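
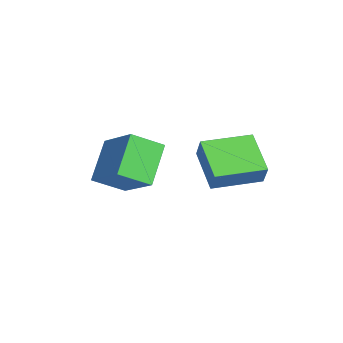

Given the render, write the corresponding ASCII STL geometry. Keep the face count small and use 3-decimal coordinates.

solid 
facet normal -0.733 -0.410 -0.543
outer loop
vertex -1.867 -4.781 -1.761
vertex -2.035 -3.467 -2.526
vertex -0.49 -5.411 -3.143
endloop
endfacet
facet normal 0.110 -0.859 0.501
outer loop
vertex 1.115 -4.513 -1.954
vertex -1.867 -4.781 -1.761
vertex -0.49 -5.411 -3.143
endloop
endfacet
facet normal -0.733 -0.410 -0.543
outer loop
vertex -0.49 -5.411 -3.143
vertex -2.035 -3.467 -2.526
vertex -0.658 -4.096 -3.909
endloop
endfacet
facet normal 0.671 -0.307 -0.674
outer loop
vertex -0.658 -4.096 -3.909
vertex 1.115 -4.513 -1.954
vertex -0.49 -5.411 -3.143
endloop
endfacet
facet normal -0.671 0.307 0.675
outer loop
vertex -1.867 -4.781 -1.761
vertex -0.43 -2.569 -1.337
vertex -2.035 -3.467 -2.526
endloop
endfacet
facet normal 0.110 -0.859 0.500
outer loop
vertex -0.262 -3.884 -0.571
vertex -1.867 -4.781 -1.761
vertex 1.115 -4.513 -1.954
endloop
endfacet
facet normal -0.672 0.307 0.674
outer loop
vertex -0.262 -3.884 -0.571
vertex -0.43 -2.569 -1.337
vertex -1.867 -4.781 -1.761
endloop
endfacet
facet normal -0.110 0.859 -0.500
outer loop
vertex -2.035 -3.467 -2.526
vertex -0.43 -2.569 -1.337
vertex -0.658 -4.096 -3.909
endloop
endfacet
facet normal 0.672 -0.307 -0.674
outer loop
vertex 0.947 -3.199 -2.719
vertex 1.115 -4.513 -1.954
vertex -0.658 -4.096 -3.909
endloop
endfacet
facet normal -0.109 0.859 -0.500
outer loop
vertex -0.658 -4.096 -3.909
vertex -0.43 -2.569 -1.337
vertex 0.947 -3.199 -2.719
endloop
endfacet
facet normal 0.733 0.410 0.543
outer loop
vertex 0.947 -3.199 -2.719
vertex -0.262 -3.884 -0.571
vertex 1.115 -4.513 -1.954
endloop
endfacet
facet normal 0.733 0.410 0.543
outer loop
vertex -0.43 -2.569 -1.337
vertex -0.262 -3.884 -0.571
vertex 0.947 -3.199 -2.719
endloop
endfacet
facet normal -0.844 -0.175 0.507
outer loop
vertex 1.37 -1.43 -0.234
vertex 0.981 0.592 -0.183
vertex 0.823 -1.512 -1.173
endloop
endfacet
facet normal 0.189 -0.982 -0.025
outer loop
vertex 2.459 -1.172 -2.157
vertex 1.37 -1.43 -0.234
vertex 0.823 -1.512 -1.173
endloop
endfacet
facet normal -0.844 -0.176 0.508
outer loop
vertex 0.823 -1.512 -1.173
vertex 0.981 0.592 -0.183
vertex 0.433 0.51 -1.122
endloop
endfacet
facet normal -0.502 -0.075 -0.861
outer loop
vertex 0.433 0.51 -1.122
vertex 2.459 -1.172 -2.157
vertex 0.823 -1.512 -1.173
endloop
endfacet
facet normal 0.502 0.075 0.861
outer loop
vertex 1.37 -1.43 -0.234
vertex 2.617 0.932 -1.167
vertex 0.981 0.592 -0.183
endloop
endfacet
facet normal 0.189 -0.982 -0.025
outer loop
vertex 3.007 -1.09 -1.218
vertex 1.37 -1.43 -0.234
vertex 2.459 -1.172 -2.157
endloop
endfacet
facet normal 0.502 0.075 0.861
outer loop
vertex 3.007 -1.09 -1.218
vertex 2.617 0.932 -1.167
vertex 1.37 -1.43 -0.234
endloop
endfacet
facet normal -0.189 0.982 0.025
outer loop
vertex 0.981 0.592 -0.183
vertex 2.617 0.932 -1.167
vertex 0.433 0.51 -1.122
endloop
endfacet
facet normal -0.502 -0.075 -0.861
outer loop
vertex 2.07 0.85 -2.106
vertex 2.459 -1.172 -2.157
vertex 0.433 0.51 -1.122
endloop
endfacet
facet normal -0.189 0.982 0.024
outer loop
vertex 0.433 0.51 -1.122
vertex 2.617 0.932 -1.167
vertex 2.07 0.85 -2.106
endloop
endfacet
facet normal 0.844 0.175 -0.508
outer loop
vertex 2.07 0.85 -2.106
vertex 3.007 -1.09 -1.218
vertex 2.459 -1.172 -2.157
endloop
endfacet
facet normal 0.844 0.176 -0.507
outer loop
vertex 2.617 0.932 -1.167
vertex 3.007 -1.09 -1.218
vertex 2.07 0.85 -2.106
endloop
endfacet

endsolid


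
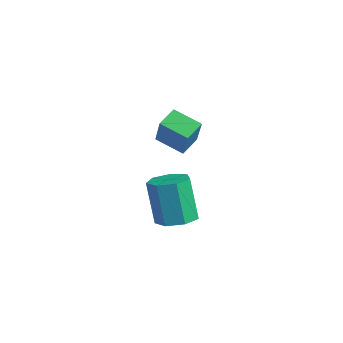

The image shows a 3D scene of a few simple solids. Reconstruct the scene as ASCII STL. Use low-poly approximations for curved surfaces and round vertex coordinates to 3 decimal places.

solid 
facet normal 0.283 0.030 -0.959
outer loop
vertex 1.205 -2.331 -1.025
vertex 0.473 -2.223 -1.238
vertex 1.005 -1.694 -1.064
endloop
endfacet
facet normal 0.911 0.303 0.278
outer loop
vertex 1.205 -2.331 -1.025
vertex 1.005 -1.694 -1.064
vertex 0.699 -2.385 0.691
endloop
endfacet
facet normal 0.911 0.303 0.278
outer loop
vertex 0.699 -2.385 0.691
vertex 1.005 -1.694 -1.064
vertex 0.499 -1.748 0.652
endloop
endfacet
facet normal -0.283 -0.030 0.959
outer loop
vertex 0.699 -2.385 0.691
vertex 0.499 -1.748 0.652
vertex -0.033 -2.277 0.478
endloop
endfacet
facet normal 0.284 0.030 -0.958
outer loop
vertex 1.005 -1.694 -1.064
vertex 0.473 -2.223 -1.238
vertex 0.405 -1.456 -1.234
endloop
endfacet
facet normal 0.334 0.934 0.128
outer loop
vertex 1.005 -1.694 -1.064
vertex 0.405 -1.456 -1.234
vertex 0.499 -1.748 0.652
endloop
endfacet
facet normal 0.334 0.934 0.128
outer loop
vertex 0.499 -1.748 0.652
vertex 0.405 -1.456 -1.234
vertex -0.102 -1.51 0.482
endloop
endfacet
facet normal -0.283 -0.030 0.959
outer loop
vertex 0.499 -1.748 0.652
vertex -0.102 -1.51 0.482
vertex -0.033 -2.277 0.478
endloop
endfacet
facet normal 0.283 0.030 -0.959
outer loop
vertex 0.405 -1.456 -1.234
vertex 0.473 -2.223 -1.238
vertex -0.144 -1.795 -1.407
endloop
endfacet
facet normal -0.494 0.861 -0.119
outer loop
vertex 0.405 -1.456 -1.234
vertex -0.144 -1.795 -1.407
vertex -0.102 -1.51 0.482
endloop
endfacet
facet normal -0.494 0.861 -0.119
outer loop
vertex -0.102 -1.51 0.482
vertex -0.144 -1.795 -1.407
vertex -0.651 -1.849 0.309
endloop
endfacet
facet normal -0.283 -0.030 0.959
outer loop
vertex -0.102 -1.51 0.482
vertex -0.651 -1.849 0.309
vertex -0.033 -2.277 0.478
endloop
endfacet
facet normal 0.283 0.029 -0.959
outer loop
vertex -0.144 -1.795 -1.407
vertex 0.473 -2.223 -1.238
vertex -0.228 -2.457 -1.452
endloop
endfacet
facet normal -0.951 0.139 -0.277
outer loop
vertex -0.144 -1.795 -1.407
vertex -0.228 -2.457 -1.452
vertex -0.651 -1.849 0.309
endloop
endfacet
facet normal -0.951 0.140 -0.277
outer loop
vertex -0.651 -1.849 0.309
vertex -0.228 -2.457 -1.452
vertex -0.735 -2.511 0.263
endloop
endfacet
facet normal -0.283 -0.031 0.959
outer loop
vertex -0.651 -1.849 0.309
vertex -0.735 -2.511 0.263
vertex -0.033 -2.277 0.478
endloop
endfacet
facet normal 0.282 0.031 -0.959
outer loop
vertex -0.228 -2.457 -1.452
vertex 0.473 -2.223 -1.238
vertex 0.216 -2.942 -1.337
endloop
endfacet
facet normal -0.691 -0.686 -0.226
outer loop
vertex -0.228 -2.457 -1.452
vertex 0.216 -2.942 -1.337
vertex -0.735 -2.511 0.263
endloop
endfacet
facet normal -0.691 -0.687 -0.226
outer loop
vertex -0.735 -2.511 0.263
vertex 0.216 -2.942 -1.337
vertex -0.291 -2.996 0.379
endloop
endfacet
facet normal -0.283 -0.030 0.959
outer loop
vertex -0.735 -2.511 0.263
vertex -0.291 -2.996 0.379
vertex -0.033 -2.277 0.478
endloop
endfacet
facet normal 0.284 0.030 -0.958
outer loop
vertex 0.216 -2.942 -1.337
vertex 0.473 -2.223 -1.238
vertex 0.854 -2.886 -1.146
endloop
endfacet
facet normal 0.089 -0.996 -0.005
outer loop
vertex 0.216 -2.942 -1.337
vertex 0.854 -2.886 -1.146
vertex -0.291 -2.996 0.379
endloop
endfacet
facet normal 0.089 -0.996 -0.005
outer loop
vertex -0.291 -2.996 0.379
vertex 0.854 -2.886 -1.146
vertex 0.347 -2.94 0.57
endloop
endfacet
facet normal -0.284 -0.030 0.958
outer loop
vertex -0.291 -2.996 0.379
vertex 0.347 -2.94 0.57
vertex -0.033 -2.277 0.478
endloop
endfacet
facet normal 0.283 0.030 -0.959
outer loop
vertex 0.854 -2.886 -1.146
vertex 0.473 -2.223 -1.238
vertex 1.205 -2.331 -1.025
endloop
endfacet
facet normal 0.802 -0.555 0.220
outer loop
vertex 0.854 -2.886 -1.146
vertex 1.205 -2.331 -1.025
vertex 0.347 -2.94 0.57
endloop
endfacet
facet normal 0.802 -0.556 0.219
outer loop
vertex 0.347 -2.94 0.57
vertex 1.205 -2.331 -1.025
vertex 0.699 -2.385 0.691
endloop
endfacet
facet normal -0.283 -0.029 0.959
outer loop
vertex 0.347 -2.94 0.57
vertex 0.699 -2.385 0.691
vertex -0.033 -2.277 0.478
endloop
endfacet
facet normal -0.764 -0.518 0.385
outer loop
vertex 0.769 -3.039 3.798
vertex 0.475 -2.353 4.137
vertex -0.003 -2.782 2.61
endloop
endfacet
facet normal 0.359 -0.837 -0.414
outer loop
vertex 0.845 -2.207 2.183
vertex 0.769 -3.039 3.798
vertex -0.003 -2.782 2.61
endloop
endfacet
facet normal -0.765 -0.517 0.385
outer loop
vertex -0.003 -2.782 2.61
vertex 0.475 -2.353 4.137
vertex -0.297 -2.095 2.949
endloop
endfacet
facet normal -0.536 0.178 -0.825
outer loop
vertex -0.297 -2.095 2.949
vertex 0.845 -2.207 2.183
vertex -0.003 -2.782 2.61
endloop
endfacet
facet normal 0.536 -0.178 0.825
outer loop
vertex 0.769 -3.039 3.798
vertex 1.323 -1.778 3.71
vertex 0.475 -2.353 4.137
endloop
endfacet
facet normal 0.358 -0.837 -0.414
outer loop
vertex 1.617 -2.465 3.371
vertex 0.769 -3.039 3.798
vertex 0.845 -2.207 2.183
endloop
endfacet
facet normal 0.536 -0.178 0.825
outer loop
vertex 1.617 -2.465 3.371
vertex 1.323 -1.778 3.71
vertex 0.769 -3.039 3.798
endloop
endfacet
facet normal -0.358 0.836 0.415
outer loop
vertex 0.475 -2.353 4.137
vertex 1.323 -1.778 3.71
vertex -0.297 -2.095 2.949
endloop
endfacet
facet normal -0.536 0.178 -0.825
outer loop
vertex 0.551 -1.521 2.522
vertex 0.845 -2.207 2.183
vertex -0.297 -2.095 2.949
endloop
endfacet
facet normal -0.358 0.837 0.414
outer loop
vertex -0.297 -2.095 2.949
vertex 1.323 -1.778 3.71
vertex 0.551 -1.521 2.522
endloop
endfacet
facet normal 0.764 0.518 -0.384
outer loop
vertex 0.551 -1.521 2.522
vertex 1.617 -2.465 3.371
vertex 0.845 -2.207 2.183
endloop
endfacet
facet normal 0.764 0.517 -0.385
outer loop
vertex 1.323 -1.778 3.71
vertex 1.617 -2.465 3.371
vertex 0.551 -1.521 2.522
endloop
endfacet

endsolid


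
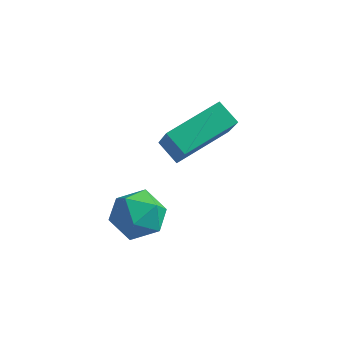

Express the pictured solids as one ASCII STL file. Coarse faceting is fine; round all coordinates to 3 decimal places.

solid 
facet normal -0.482 -0.835 -0.263
outer loop
vertex 0.276 -2.637 3.498
vertex -0.451 -2.375 3.999
vertex -0.355 -1.856 2.176
endloop
endfacet
facet normal 0.789 -0.285 -0.545
outer loop
vertex 0.611 -0.185 2.701
vertex 0.276 -2.637 3.498
vertex -0.355 -1.856 2.176
endloop
endfacet
facet normal -0.483 -0.835 -0.263
outer loop
vertex -0.355 -1.856 2.176
vertex -0.451 -2.375 3.999
vertex -1.081 -1.594 2.676
endloop
endfacet
facet normal -0.379 0.470 -0.797
outer loop
vertex -1.081 -1.594 2.676
vertex 0.611 -0.185 2.701
vertex -0.355 -1.856 2.176
endloop
endfacet
facet normal 0.380 -0.470 0.797
outer loop
vertex 0.276 -2.637 3.498
vertex 0.515 -0.704 4.524
vertex -0.451 -2.375 3.999
endloop
endfacet
facet normal 0.789 -0.285 -0.544
outer loop
vertex 1.241 -0.966 4.024
vertex 0.276 -2.637 3.498
vertex 0.611 -0.185 2.701
endloop
endfacet
facet normal 0.379 -0.470 0.797
outer loop
vertex 1.241 -0.966 4.024
vertex 0.515 -0.704 4.524
vertex 0.276 -2.637 3.498
endloop
endfacet
facet normal -0.789 0.285 0.544
outer loop
vertex -0.451 -2.375 3.999
vertex 0.515 -0.704 4.524
vertex -1.081 -1.594 2.676
endloop
endfacet
facet normal -0.380 0.470 -0.797
outer loop
vertex -0.116 0.077 3.202
vertex 0.611 -0.185 2.701
vertex -1.081 -1.594 2.676
endloop
endfacet
facet normal -0.789 0.284 0.545
outer loop
vertex -1.081 -1.594 2.676
vertex 0.515 -0.704 4.524
vertex -0.116 0.077 3.202
endloop
endfacet
facet normal 0.483 0.835 0.263
outer loop
vertex -0.116 0.077 3.202
vertex 1.241 -0.966 4.024
vertex 0.611 -0.185 2.701
endloop
endfacet
facet normal 0.483 0.835 0.263
outer loop
vertex 0.515 -0.704 4.524
vertex 1.241 -0.966 4.024
vertex -0.116 0.077 3.202
endloop
endfacet
facet normal -0.564 0.354 0.746
outer loop
vertex -1.973 -2.732 0.536
vertex -1.421 -3.214 1.183
vertex -1.188 -2.3 0.925
endloop
endfacet
facet normal -0.547 0.813 0.200
outer loop
vertex -1.973 -2.732 0.536
vertex -1.188 -2.3 0.925
vertex -1.381 -2.195 -0.028
endloop
endfacet
facet normal -0.793 0.476 -0.379
outer loop
vertex -1.973 -2.732 0.536
vertex -1.381 -2.195 -0.028
vertex -1.733 -3.045 -0.359
endloop
endfacet
facet normal -0.963 -0.190 -0.192
outer loop
vertex -1.973 -2.732 0.536
vertex -1.733 -3.045 -0.359
vertex -1.758 -3.675 0.389
endloop
endfacet
facet normal -0.822 -0.266 0.503
outer loop
vertex -1.973 -2.732 0.536
vertex -1.758 -3.675 0.389
vertex -1.421 -3.214 1.183
endloop
endfacet
facet normal 0.135 0.988 0.082
outer loop
vertex -1.381 -2.195 -0.028
vertex -1.188 -2.3 0.925
vertex -0.462 -2.345 0.271
endloop
endfacet
facet normal 0.107 0.245 0.964
outer loop
vertex -1.188 -2.3 0.925
vertex -1.421 -3.214 1.183
vertex -0.487 -2.975 1.019
endloop
endfacet
facet normal -0.310 -0.759 0.572
outer loop
vertex -1.421 -3.214 1.183
vertex -1.758 -3.675 0.389
vertex -0.839 -3.825 0.688
endloop
endfacet
facet normal -0.538 -0.636 -0.553
outer loop
vertex -1.758 -3.675 0.389
vertex -1.733 -3.045 -0.359
vertex -1.032 -3.72 -0.265
endloop
endfacet
facet normal -0.264 0.443 -0.857
outer loop
vertex -1.733 -3.045 -0.359
vertex -1.381 -2.195 -0.028
vertex -0.799 -2.806 -0.523
endloop
endfacet
facet normal 0.963 0.190 0.192
outer loop
vertex -0.247 -3.288 0.124
vertex -0.462 -2.345 0.271
vertex -0.487 -2.975 1.019
endloop
endfacet
facet normal 0.793 -0.476 0.379
outer loop
vertex -0.247 -3.288 0.124
vertex -0.487 -2.975 1.019
vertex -0.839 -3.825 0.688
endloop
endfacet
facet normal 0.547 -0.813 -0.200
outer loop
vertex -0.247 -3.288 0.124
vertex -0.839 -3.825 0.688
vertex -1.032 -3.72 -0.265
endloop
endfacet
facet normal 0.564 -0.354 -0.746
outer loop
vertex -0.247 -3.288 0.124
vertex -1.032 -3.72 -0.265
vertex -0.799 -2.806 -0.523
endloop
endfacet
facet normal 0.822 0.266 -0.503
outer loop
vertex -0.247 -3.288 0.124
vertex -0.799 -2.806 -0.523
vertex -0.462 -2.345 0.271
endloop
endfacet
facet normal 0.538 0.636 0.553
outer loop
vertex -0.487 -2.975 1.019
vertex -0.462 -2.345 0.271
vertex -1.188 -2.3 0.925
endloop
endfacet
facet normal 0.264 -0.443 0.857
outer loop
vertex -0.839 -3.825 0.688
vertex -0.487 -2.975 1.019
vertex -1.421 -3.214 1.183
endloop
endfacet
facet normal -0.135 -0.988 -0.082
outer loop
vertex -1.032 -3.72 -0.265
vertex -0.839 -3.825 0.688
vertex -1.758 -3.675 0.389
endloop
endfacet
facet normal -0.107 -0.245 -0.964
outer loop
vertex -0.799 -2.806 -0.523
vertex -1.032 -3.72 -0.265
vertex -1.733 -3.045 -0.359
endloop
endfacet
facet normal 0.310 0.759 -0.572
outer loop
vertex -0.462 -2.345 0.271
vertex -0.799 -2.806 -0.523
vertex -1.381 -2.195 -0.028
endloop
endfacet

endsolid


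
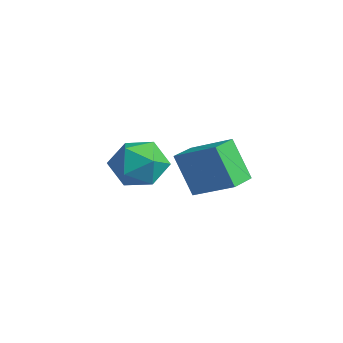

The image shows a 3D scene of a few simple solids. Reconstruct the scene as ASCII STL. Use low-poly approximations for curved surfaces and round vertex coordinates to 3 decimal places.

solid 
facet normal -0.287 -0.034 0.957
outer loop
vertex -0.981 -0.097 4.695
vertex -1.751 -0.645 4.444
vertex -0.904 -1.072 4.683
endloop
endfacet
facet normal 0.422 0.022 0.906
outer loop
vertex -0.981 -0.097 4.695
vertex -0.904 -1.072 4.683
vertex -0.178 -0.52 4.331
endloop
endfacet
facet normal 0.571 0.618 0.541
outer loop
vertex -0.981 -0.097 4.695
vertex -0.178 -0.52 4.331
vertex -0.576 0.247 3.874
endloop
endfacet
facet normal -0.047 0.929 0.366
outer loop
vertex -0.981 -0.097 4.695
vertex -0.576 0.247 3.874
vertex -1.548 0.17 3.944
endloop
endfacet
facet normal -0.578 0.526 0.624
outer loop
vertex -0.981 -0.097 4.695
vertex -1.548 0.17 3.944
vertex -1.751 -0.645 4.444
endloop
endfacet
facet normal 0.661 -0.533 0.528
outer loop
vertex -0.178 -0.52 4.331
vertex -0.904 -1.072 4.683
vertex -0.452 -1.33 3.856
endloop
endfacet
facet normal -0.487 -0.624 0.611
outer loop
vertex -0.904 -1.072 4.683
vertex -1.751 -0.645 4.444
vertex -1.424 -1.407 3.926
endloop
endfacet
facet normal -0.957 0.282 0.071
outer loop
vertex -1.751 -0.645 4.444
vertex -1.548 0.17 3.944
vertex -1.822 -0.64 3.469
endloop
endfacet
facet normal -0.099 0.933 -0.345
outer loop
vertex -1.548 0.17 3.944
vertex -0.576 0.247 3.874
vertex -1.096 -0.088 3.117
endloop
endfacet
facet normal 0.901 0.430 -0.063
outer loop
vertex -0.576 0.247 3.874
vertex -0.178 -0.52 4.331
vertex -0.249 -0.515 3.356
endloop
endfacet
facet normal 0.047 -0.929 -0.366
outer loop
vertex -1.019 -1.063 3.105
vertex -0.452 -1.33 3.856
vertex -1.424 -1.407 3.926
endloop
endfacet
facet normal -0.571 -0.618 -0.541
outer loop
vertex -1.019 -1.063 3.105
vertex -1.424 -1.407 3.926
vertex -1.822 -0.64 3.469
endloop
endfacet
facet normal -0.422 -0.022 -0.906
outer loop
vertex -1.019 -1.063 3.105
vertex -1.822 -0.64 3.469
vertex -1.096 -0.088 3.117
endloop
endfacet
facet normal 0.287 0.034 -0.957
outer loop
vertex -1.019 -1.063 3.105
vertex -1.096 -0.088 3.117
vertex -0.249 -0.515 3.356
endloop
endfacet
facet normal 0.578 -0.526 -0.624
outer loop
vertex -1.019 -1.063 3.105
vertex -0.249 -0.515 3.356
vertex -0.452 -1.33 3.856
endloop
endfacet
facet normal 0.099 -0.933 0.345
outer loop
vertex -1.424 -1.407 3.926
vertex -0.452 -1.33 3.856
vertex -0.904 -1.072 4.683
endloop
endfacet
facet normal -0.901 -0.430 0.063
outer loop
vertex -1.822 -0.64 3.469
vertex -1.424 -1.407 3.926
vertex -1.751 -0.645 4.444
endloop
endfacet
facet normal -0.661 0.533 -0.528
outer loop
vertex -1.096 -0.088 3.117
vertex -1.822 -0.64 3.469
vertex -1.548 0.17 3.944
endloop
endfacet
facet normal 0.487 0.624 -0.611
outer loop
vertex -0.249 -0.515 3.356
vertex -1.096 -0.088 3.117
vertex -0.576 0.247 3.874
endloop
endfacet
facet normal 0.957 -0.282 -0.071
outer loop
vertex -0.452 -1.33 3.856
vertex -0.249 -0.515 3.356
vertex -0.178 -0.52 4.331
endloop
endfacet
facet normal -0.514 0.856 -0.059
outer loop
vertex -3.593 2.553 2.78
vertex -2.363 3.341 3.503
vertex -2.916 2.857 1.295
endloop
endfacet
facet normal -0.755 -0.484 -0.443
outer loop
vertex -2.377 1.959 1.357
vertex -3.593 2.553 2.78
vertex -2.916 2.857 1.295
endloop
endfacet
facet normal -0.514 0.856 -0.059
outer loop
vertex -2.916 2.857 1.295
vertex -2.363 3.341 3.503
vertex -1.686 3.646 2.018
endloop
endfacet
facet normal 0.408 0.183 -0.894
outer loop
vertex -1.686 3.646 2.018
vertex -2.377 1.959 1.357
vertex -2.916 2.857 1.295
endloop
endfacet
facet normal -0.408 -0.183 0.894
outer loop
vertex -3.593 2.553 2.78
vertex -1.824 2.443 3.565
vertex -2.363 3.341 3.503
endloop
endfacet
facet normal -0.755 -0.483 -0.443
outer loop
vertex -3.054 1.654 2.842
vertex -3.593 2.553 2.78
vertex -2.377 1.959 1.357
endloop
endfacet
facet normal -0.408 -0.183 0.894
outer loop
vertex -3.054 1.654 2.842
vertex -1.824 2.443 3.565
vertex -3.593 2.553 2.78
endloop
endfacet
facet normal 0.755 0.484 0.443
outer loop
vertex -2.363 3.341 3.503
vertex -1.824 2.443 3.565
vertex -1.686 3.646 2.018
endloop
endfacet
facet normal 0.408 0.183 -0.894
outer loop
vertex -1.147 2.747 2.08
vertex -2.377 1.959 1.357
vertex -1.686 3.646 2.018
endloop
endfacet
facet normal 0.755 0.483 0.443
outer loop
vertex -1.686 3.646 2.018
vertex -1.824 2.443 3.565
vertex -1.147 2.747 2.08
endloop
endfacet
facet normal 0.514 -0.856 0.059
outer loop
vertex -1.147 2.747 2.08
vertex -3.054 1.654 2.842
vertex -2.377 1.959 1.357
endloop
endfacet
facet normal 0.514 -0.856 0.059
outer loop
vertex -1.824 2.443 3.565
vertex -3.054 1.654 2.842
vertex -1.147 2.747 2.08
endloop
endfacet

endsolid


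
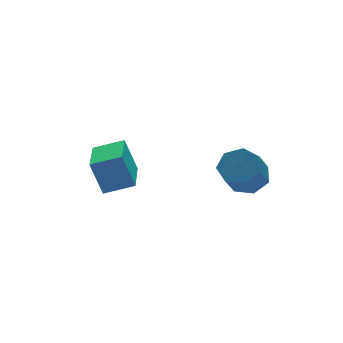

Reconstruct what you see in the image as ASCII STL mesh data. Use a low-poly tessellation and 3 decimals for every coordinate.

solid 
facet normal 0.512 0.395 -0.763
outer loop
vertex 2.563 -2.989 1.449
vertex 2.051 -2.168 1.53
vertex 2.884 -2.407 1.966
endloop
endfacet
facet normal 0.769 -0.606 0.204
outer loop
vertex 2.563 -2.989 1.449
vertex 2.884 -2.407 1.966
vertex 1.701 -3.652 2.73
endloop
endfacet
facet normal 0.769 -0.606 0.204
outer loop
vertex 1.701 -3.652 2.73
vertex 2.884 -2.407 1.966
vertex 2.022 -3.07 3.247
endloop
endfacet
facet normal -0.513 -0.395 0.763
outer loop
vertex 1.701 -3.652 2.73
vertex 2.022 -3.07 3.247
vertex 1.189 -2.832 2.81
endloop
endfacet
facet normal 0.512 0.396 -0.762
outer loop
vertex 2.884 -2.407 1.966
vertex 2.051 -2.168 1.53
vertex 2.577 -1.646 2.155
endloop
endfacet
facet normal 0.778 0.163 0.607
outer loop
vertex 2.884 -2.407 1.966
vertex 2.577 -1.646 2.155
vertex 2.022 -3.07 3.247
endloop
endfacet
facet normal 0.778 0.163 0.607
outer loop
vertex 2.022 -3.07 3.247
vertex 2.577 -1.646 2.155
vertex 1.716 -2.309 3.435
endloop
endfacet
facet normal -0.513 -0.395 0.763
outer loop
vertex 2.022 -3.07 3.247
vertex 1.716 -2.309 3.435
vertex 1.189 -2.832 2.81
endloop
endfacet
facet normal 0.514 0.394 -0.762
outer loop
vertex 2.577 -1.646 2.155
vertex 2.051 -2.168 1.53
vertex 1.875 -1.278 1.872
endloop
endfacet
facet normal 0.201 0.808 0.554
outer loop
vertex 2.577 -1.646 2.155
vertex 1.875 -1.278 1.872
vertex 1.716 -2.309 3.435
endloop
endfacet
facet normal 0.201 0.808 0.554
outer loop
vertex 1.716 -2.309 3.435
vertex 1.875 -1.278 1.872
vertex 1.013 -1.941 3.153
endloop
endfacet
facet normal -0.513 -0.395 0.763
outer loop
vertex 1.716 -2.309 3.435
vertex 1.013 -1.941 3.153
vertex 1.189 -2.832 2.81
endloop
endfacet
facet normal 0.513 0.394 -0.763
outer loop
vertex 1.875 -1.278 1.872
vertex 2.051 -2.168 1.53
vertex 1.305 -1.581 1.332
endloop
endfacet
facet normal -0.528 0.845 0.083
outer loop
vertex 1.875 -1.278 1.872
vertex 1.305 -1.581 1.332
vertex 1.013 -1.941 3.153
endloop
endfacet
facet normal -0.528 0.845 0.083
outer loop
vertex 1.013 -1.941 3.153
vertex 1.305 -1.581 1.332
vertex 0.443 -2.244 2.613
endloop
endfacet
facet normal -0.513 -0.395 0.763
outer loop
vertex 1.013 -1.941 3.153
vertex 0.443 -2.244 2.613
vertex 1.189 -2.832 2.81
endloop
endfacet
facet normal 0.513 0.395 -0.762
outer loop
vertex 1.305 -1.581 1.332
vertex 2.051 -2.168 1.53
vertex 1.297 -2.326 0.941
endloop
endfacet
facet normal -0.858 0.246 -0.450
outer loop
vertex 1.305 -1.581 1.332
vertex 1.297 -2.326 0.941
vertex 0.443 -2.244 2.613
endloop
endfacet
facet normal -0.858 0.246 -0.450
outer loop
vertex 0.443 -2.244 2.613
vertex 1.297 -2.326 0.941
vertex 0.435 -2.989 2.221
endloop
endfacet
facet normal -0.513 -0.395 0.762
outer loop
vertex 0.443 -2.244 2.613
vertex 0.435 -2.989 2.221
vertex 1.189 -2.832 2.81
endloop
endfacet
facet normal 0.513 0.395 -0.762
outer loop
vertex 1.297 -2.326 0.941
vertex 2.051 -2.168 1.53
vertex 1.856 -2.952 0.993
endloop
endfacet
facet normal -0.543 -0.538 -0.644
outer loop
vertex 1.297 -2.326 0.941
vertex 1.856 -2.952 0.993
vertex 0.435 -2.989 2.221
endloop
endfacet
facet normal -0.543 -0.538 -0.644
outer loop
vertex 0.435 -2.989 2.221
vertex 1.856 -2.952 0.993
vertex 0.995 -3.616 2.273
endloop
endfacet
facet normal -0.513 -0.395 0.762
outer loop
vertex 0.435 -2.989 2.221
vertex 0.995 -3.616 2.273
vertex 1.189 -2.832 2.81
endloop
endfacet
facet normal 0.512 0.395 -0.763
outer loop
vertex 1.856 -2.952 0.993
vertex 2.051 -2.168 1.53
vertex 2.563 -2.989 1.449
endloop
endfacet
facet normal 0.181 -0.917 -0.354
outer loop
vertex 1.856 -2.952 0.993
vertex 2.563 -2.989 1.449
vertex 0.995 -3.616 2.273
endloop
endfacet
facet normal 0.182 -0.918 -0.353
outer loop
vertex 0.995 -3.616 2.273
vertex 2.563 -2.989 1.449
vertex 1.701 -3.652 2.73
endloop
endfacet
facet normal -0.513 -0.395 0.762
outer loop
vertex 0.995 -3.616 2.273
vertex 1.701 -3.652 2.73
vertex 1.189 -2.832 2.81
endloop
endfacet
facet normal -0.510 -0.846 0.156
outer loop
vertex -2.91 -0.339 3.308
vertex -4.09 0.29 2.86
vertex -2.572 -0.837 1.717
endloop
endfacet
facet normal 0.837 -0.446 0.317
outer loop
vertex -1.47 0.99 1.38
vertex -2.91 -0.339 3.308
vertex -2.572 -0.837 1.717
endloop
endfacet
facet normal -0.510 -0.846 0.156
outer loop
vertex -2.572 -0.837 1.717
vertex -4.09 0.29 2.86
vertex -3.752 -0.208 1.27
endloop
endfacet
facet normal 0.199 -0.292 -0.935
outer loop
vertex -3.752 -0.208 1.27
vertex -1.47 0.99 1.38
vertex -2.572 -0.837 1.717
endloop
endfacet
facet normal -0.199 0.293 0.935
outer loop
vertex -2.91 -0.339 3.308
vertex -2.988 2.117 2.523
vertex -4.09 0.29 2.86
endloop
endfacet
facet normal 0.837 -0.446 0.318
outer loop
vertex -1.808 1.488 2.97
vertex -2.91 -0.339 3.308
vertex -1.47 0.99 1.38
endloop
endfacet
facet normal -0.198 0.293 0.935
outer loop
vertex -1.808 1.488 2.97
vertex -2.988 2.117 2.523
vertex -2.91 -0.339 3.308
endloop
endfacet
facet normal -0.837 0.446 -0.318
outer loop
vertex -4.09 0.29 2.86
vertex -2.988 2.117 2.523
vertex -3.752 -0.208 1.27
endloop
endfacet
facet normal 0.199 -0.293 -0.935
outer loop
vertex -2.65 1.619 0.932
vertex -1.47 0.99 1.38
vertex -3.752 -0.208 1.27
endloop
endfacet
facet normal -0.837 0.446 -0.317
outer loop
vertex -3.752 -0.208 1.27
vertex -2.988 2.117 2.523
vertex -2.65 1.619 0.932
endloop
endfacet
facet normal 0.510 0.846 -0.156
outer loop
vertex -2.65 1.619 0.932
vertex -1.808 1.488 2.97
vertex -1.47 0.99 1.38
endloop
endfacet
facet normal 0.510 0.846 -0.156
outer loop
vertex -2.988 2.117 2.523
vertex -1.808 1.488 2.97
vertex -2.65 1.619 0.932
endloop
endfacet

endsolid


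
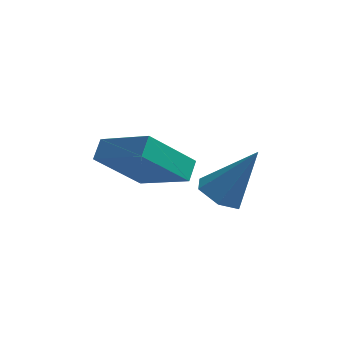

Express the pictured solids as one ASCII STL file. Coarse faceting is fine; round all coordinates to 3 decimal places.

solid 
facet normal -0.516 -0.190 -0.835
outer loop
vertex -0.277 -0.493 -2.807
vertex -0.814 -0.937 -2.374
vertex -0.937 -0.133 -2.481
endloop
endfacet
facet normal 0.443 0.892 -0.088
outer loop
vertex -0.277 -0.493 -2.807
vertex -0.937 -0.133 -2.481
vertex 0.254 -0.543 -0.646
endloop
endfacet
facet normal -0.516 -0.190 -0.835
outer loop
vertex -0.937 -0.133 -2.481
vertex -0.814 -0.937 -2.374
vertex -1.475 -0.576 -2.048
endloop
endfacet
facet normal -0.354 0.837 0.417
outer loop
vertex -0.937 -0.133 -2.481
vertex -1.475 -0.576 -2.048
vertex 0.254 -0.543 -0.646
endloop
endfacet
facet normal -0.516 -0.190 -0.836
outer loop
vertex -1.475 -0.576 -2.048
vertex -0.814 -0.937 -2.374
vertex -1.351 -1.38 -1.942
endloop
endfacet
facet normal -0.630 0.005 0.777
outer loop
vertex -1.475 -0.576 -2.048
vertex -1.351 -1.38 -1.942
vertex 0.254 -0.543 -0.646
endloop
endfacet
facet normal -0.516 -0.189 -0.835
outer loop
vertex -1.351 -1.38 -1.942
vertex -0.814 -0.937 -2.374
vertex -0.691 -1.74 -2.268
endloop
endfacet
facet normal -0.108 -0.769 0.630
outer loop
vertex -1.351 -1.38 -1.942
vertex -0.691 -1.74 -2.268
vertex 0.254 -0.543 -0.646
endloop
endfacet
facet normal -0.517 -0.189 -0.835
outer loop
vertex -0.691 -1.74 -2.268
vertex -0.814 -0.937 -2.374
vertex -0.154 -1.297 -2.701
endloop
endfacet
facet normal 0.689 -0.714 0.125
outer loop
vertex -0.691 -1.74 -2.268
vertex -0.154 -1.297 -2.701
vertex 0.254 -0.543 -0.646
endloop
endfacet
facet normal -0.517 -0.189 -0.835
outer loop
vertex -0.154 -1.297 -2.701
vertex -0.814 -0.937 -2.374
vertex -0.277 -0.493 -2.807
endloop
endfacet
facet normal 0.965 0.117 -0.234
outer loop
vertex -0.154 -1.297 -2.701
vertex -0.277 -0.493 -2.807
vertex 0.254 -0.543 -0.646
endloop
endfacet
facet normal -0.825 0.374 -0.423
outer loop
vertex -4.675 0.185 -1.232
vertex -3.452 1.127 -2.785
vertex -4.743 -0.489 -1.694
endloop
endfacet
facet normal -0.558 -0.430 0.709
outer loop
vertex -3.068 -1.247 -0.835
vertex -4.675 0.185 -1.232
vertex -4.743 -0.489 -1.694
endloop
endfacet
facet normal -0.825 0.374 -0.423
outer loop
vertex -4.743 -0.489 -1.694
vertex -3.452 1.127 -2.785
vertex -3.52 0.454 -3.247
endloop
endfacet
facet normal -0.083 -0.822 -0.564
outer loop
vertex -3.52 0.454 -3.247
vertex -3.068 -1.247 -0.835
vertex -4.743 -0.489 -1.694
endloop
endfacet
facet normal 0.083 0.822 0.564
outer loop
vertex -4.675 0.185 -1.232
vertex -1.777 0.369 -1.926
vertex -3.452 1.127 -2.785
endloop
endfacet
facet normal -0.559 -0.430 0.709
outer loop
vertex -3.0 -0.574 -0.373
vertex -4.675 0.185 -1.232
vertex -3.068 -1.247 -0.835
endloop
endfacet
facet normal 0.083 0.822 0.564
outer loop
vertex -3.0 -0.574 -0.373
vertex -1.777 0.369 -1.926
vertex -4.675 0.185 -1.232
endloop
endfacet
facet normal 0.558 0.430 -0.709
outer loop
vertex -3.452 1.127 -2.785
vertex -1.777 0.369 -1.926
vertex -3.52 0.454 -3.247
endloop
endfacet
facet normal -0.083 -0.822 -0.564
outer loop
vertex -1.845 -0.305 -2.388
vertex -3.068 -1.247 -0.835
vertex -3.52 0.454 -3.247
endloop
endfacet
facet normal 0.559 0.430 -0.709
outer loop
vertex -3.52 0.454 -3.247
vertex -1.777 0.369 -1.926
vertex -1.845 -0.305 -2.388
endloop
endfacet
facet normal 0.825 -0.374 0.423
outer loop
vertex -1.845 -0.305 -2.388
vertex -3.0 -0.574 -0.373
vertex -3.068 -1.247 -0.835
endloop
endfacet
facet normal 0.825 -0.373 0.423
outer loop
vertex -1.777 0.369 -1.926
vertex -3.0 -0.574 -0.373
vertex -1.845 -0.305 -2.388
endloop
endfacet

endsolid


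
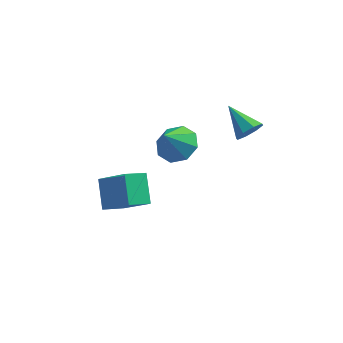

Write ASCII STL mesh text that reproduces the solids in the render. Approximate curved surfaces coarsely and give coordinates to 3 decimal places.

solid 
facet normal 0.677 -0.545 -0.494
outer loop
vertex 2.859 -2.789 3.507
vertex 2.626 -2.469 2.835
vertex 3.162 -2.292 3.374
endloop
endfacet
facet normal 0.236 0.114 0.965
outer loop
vertex 2.859 -2.789 3.507
vertex 3.162 -2.292 3.374
vertex 1.434 -1.511 3.705
endloop
endfacet
facet normal 0.678 -0.544 -0.495
outer loop
vertex 3.162 -2.292 3.374
vertex 2.626 -2.469 2.835
vertex 3.15 -1.898 2.925
endloop
endfacet
facet normal 0.423 0.686 0.591
outer loop
vertex 3.162 -2.292 3.374
vertex 3.15 -1.898 2.925
vertex 1.434 -1.511 3.705
endloop
endfacet
facet normal 0.678 -0.544 -0.494
outer loop
vertex 3.15 -1.898 2.925
vertex 2.626 -2.469 2.835
vertex 2.832 -1.839 2.424
endloop
endfacet
facet normal 0.212 0.977 -0.019
outer loop
vertex 3.15 -1.898 2.925
vertex 2.832 -1.839 2.424
vertex 1.434 -1.511 3.705
endloop
endfacet
facet normal 0.677 -0.544 -0.495
outer loop
vertex 2.832 -1.839 2.424
vertex 2.626 -2.469 2.835
vertex 2.393 -2.148 2.163
endloop
endfacet
facet normal -0.273 0.817 -0.508
outer loop
vertex 2.832 -1.839 2.424
vertex 2.393 -2.148 2.163
vertex 1.434 -1.511 3.705
endloop
endfacet
facet normal 0.678 -0.543 -0.495
outer loop
vertex 2.393 -2.148 2.163
vertex 2.626 -2.469 2.835
vertex 2.091 -2.646 2.296
endloop
endfacet
facet normal -0.751 0.298 -0.590
outer loop
vertex 2.393 -2.148 2.163
vertex 2.091 -2.646 2.296
vertex 1.434 -1.511 3.705
endloop
endfacet
facet normal 0.678 -0.544 -0.494
outer loop
vertex 2.091 -2.646 2.296
vertex 2.626 -2.469 2.835
vertex 2.102 -3.039 2.744
endloop
endfacet
facet normal -0.937 -0.273 -0.217
outer loop
vertex 2.091 -2.646 2.296
vertex 2.102 -3.039 2.744
vertex 1.434 -1.511 3.705
endloop
endfacet
facet normal 0.677 -0.544 -0.495
outer loop
vertex 2.102 -3.039 2.744
vertex 2.626 -2.469 2.835
vertex 2.421 -3.099 3.246
endloop
endfacet
facet normal -0.725 -0.565 0.394
outer loop
vertex 2.102 -3.039 2.744
vertex 2.421 -3.099 3.246
vertex 1.434 -1.511 3.705
endloop
endfacet
facet normal 0.679 -0.543 -0.494
outer loop
vertex 2.421 -3.099 3.246
vertex 2.626 -2.469 2.835
vertex 2.859 -2.789 3.507
endloop
endfacet
facet normal -0.240 -0.404 0.883
outer loop
vertex 2.421 -3.099 3.246
vertex 2.859 -2.789 3.507
vertex 1.434 -1.511 3.705
endloop
endfacet
facet normal 0.287 0.506 -0.813
outer loop
vertex 0.354 -3.326 2.011
vertex -0.675 -3.062 1.812
vertex 0.133 -2.617 2.374
endloop
endfacet
facet normal 0.622 -0.194 0.758
outer loop
vertex 0.354 -3.326 2.011
vertex 0.133 -2.617 2.374
vertex -1.125 -3.858 3.088
endloop
endfacet
facet normal 0.286 0.507 -0.813
outer loop
vertex 0.133 -2.617 2.374
vertex -0.675 -3.062 1.812
vertex -0.561 -2.169 2.409
endloop
endfacet
facet normal 0.236 0.294 0.926
outer loop
vertex 0.133 -2.617 2.374
vertex -0.561 -2.169 2.409
vertex -1.125 -3.858 3.088
endloop
endfacet
facet normal 0.288 0.507 -0.813
outer loop
vertex -0.561 -2.169 2.409
vertex -0.675 -3.062 1.812
vertex -1.321 -2.244 2.093
endloop
endfacet
facet normal -0.380 0.451 0.807
outer loop
vertex -0.561 -2.169 2.409
vertex -1.321 -2.244 2.093
vertex -1.125 -3.858 3.088
endloop
endfacet
facet normal 0.287 0.506 -0.813
outer loop
vertex -1.321 -2.244 2.093
vertex -0.675 -3.062 1.812
vertex -1.703 -2.799 1.613
endloop
endfacet
facet normal -0.862 0.186 0.471
outer loop
vertex -1.321 -2.244 2.093
vertex -1.703 -2.799 1.613
vertex -1.125 -3.858 3.088
endloop
endfacet
facet normal 0.287 0.507 -0.813
outer loop
vertex -1.703 -2.799 1.613
vertex -0.675 -3.062 1.812
vertex -1.482 -3.507 1.249
endloop
endfacet
facet normal -0.930 -0.349 0.114
outer loop
vertex -1.703 -2.799 1.613
vertex -1.482 -3.507 1.249
vertex -1.125 -3.858 3.088
endloop
endfacet
facet normal 0.287 0.507 -0.813
outer loop
vertex -1.482 -3.507 1.249
vertex -0.675 -3.062 1.812
vertex -0.788 -3.955 1.215
endloop
endfacet
facet normal -0.543 -0.838 -0.054
outer loop
vertex -1.482 -3.507 1.249
vertex -0.788 -3.955 1.215
vertex -1.125 -3.858 3.088
endloop
endfacet
facet normal 0.287 0.507 -0.813
outer loop
vertex -0.788 -3.955 1.215
vertex -0.675 -3.062 1.812
vertex -0.028 -3.88 1.53
endloop
endfacet
facet normal 0.072 -0.995 0.064
outer loop
vertex -0.788 -3.955 1.215
vertex -0.028 -3.88 1.53
vertex -1.125 -3.858 3.088
endloop
endfacet
facet normal 0.287 0.507 -0.812
outer loop
vertex -0.028 -3.88 1.53
vertex -0.675 -3.062 1.812
vertex 0.354 -3.326 2.011
endloop
endfacet
facet normal 0.554 -0.730 0.400
outer loop
vertex -0.028 -3.88 1.53
vertex 0.354 -3.326 2.011
vertex -1.125 -3.858 3.088
endloop
endfacet
facet normal -0.662 -0.639 0.392
outer loop
vertex -2.758 -4.138 -2.236
vertex -3.235 -2.927 -1.067
vertex -4.245 -3.424 -3.583
endloop
endfacet
facet normal 0.273 -0.692 -0.668
outer loop
vertex -3.385 -2.593 -4.093
vertex -2.758 -4.138 -2.236
vertex -4.245 -3.424 -3.583
endloop
endfacet
facet normal -0.662 -0.639 0.392
outer loop
vertex -4.245 -3.424 -3.583
vertex -3.235 -2.927 -1.067
vertex -4.722 -2.213 -2.414
endloop
endfacet
facet normal -0.699 0.335 -0.632
outer loop
vertex -4.722 -2.213 -2.414
vertex -3.385 -2.593 -4.093
vertex -4.245 -3.424 -3.583
endloop
endfacet
facet normal 0.699 -0.335 0.632
outer loop
vertex -2.758 -4.138 -2.236
vertex -2.375 -2.096 -1.577
vertex -3.235 -2.927 -1.067
endloop
endfacet
facet normal 0.273 -0.692 -0.668
outer loop
vertex -1.898 -3.307 -2.746
vertex -2.758 -4.138 -2.236
vertex -3.385 -2.593 -4.093
endloop
endfacet
facet normal 0.699 -0.335 0.632
outer loop
vertex -1.898 -3.307 -2.746
vertex -2.375 -2.096 -1.577
vertex -2.758 -4.138 -2.236
endloop
endfacet
facet normal -0.273 0.692 0.668
outer loop
vertex -3.235 -2.927 -1.067
vertex -2.375 -2.096 -1.577
vertex -4.722 -2.213 -2.414
endloop
endfacet
facet normal -0.699 0.335 -0.632
outer loop
vertex -3.862 -1.382 -2.924
vertex -3.385 -2.593 -4.093
vertex -4.722 -2.213 -2.414
endloop
endfacet
facet normal -0.273 0.692 0.668
outer loop
vertex -4.722 -2.213 -2.414
vertex -2.375 -2.096 -1.577
vertex -3.862 -1.382 -2.924
endloop
endfacet
facet normal 0.662 0.639 -0.392
outer loop
vertex -3.862 -1.382 -2.924
vertex -1.898 -3.307 -2.746
vertex -3.385 -2.593 -4.093
endloop
endfacet
facet normal 0.662 0.639 -0.392
outer loop
vertex -2.375 -2.096 -1.577
vertex -1.898 -3.307 -2.746
vertex -3.862 -1.382 -2.924
endloop
endfacet

endsolid


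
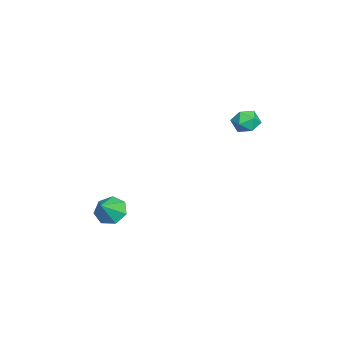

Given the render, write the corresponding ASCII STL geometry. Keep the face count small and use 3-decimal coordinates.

solid 
facet normal -0.694 0.255 -0.674
outer loop
vertex 3.192 -3.098 -4.294
vertex 2.538 -3.46 -3.758
vertex 2.862 -2.599 -3.765
endloop
endfacet
facet normal 0.867 0.492 0.077
outer loop
vertex 3.192 -3.098 -4.294
vertex 2.862 -2.599 -3.765
vertex 3.462 -3.8 -2.862
endloop
endfacet
facet normal -0.695 0.256 -0.672
outer loop
vertex 2.862 -2.599 -3.765
vertex 2.538 -3.46 -3.758
vertex 2.289 -2.749 -3.23
endloop
endfacet
facet normal 0.405 0.670 0.622
outer loop
vertex 2.862 -2.599 -3.765
vertex 2.289 -2.749 -3.23
vertex 3.462 -3.8 -2.862
endloop
endfacet
facet normal -0.695 0.256 -0.672
outer loop
vertex 2.289 -2.749 -3.23
vertex 2.538 -3.46 -3.758
vertex 1.903 -3.434 -3.092
endloop
endfacet
facet normal -0.086 0.243 0.966
outer loop
vertex 2.289 -2.749 -3.23
vertex 1.903 -3.434 -3.092
vertex 3.462 -3.8 -2.862
endloop
endfacet
facet normal -0.695 0.255 -0.673
outer loop
vertex 1.903 -3.434 -3.092
vertex 2.538 -3.46 -3.758
vertex 1.996 -4.139 -3.455
endloop
endfacet
facet normal -0.236 -0.469 0.851
outer loop
vertex 1.903 -3.434 -3.092
vertex 1.996 -4.139 -3.455
vertex 3.462 -3.8 -2.862
endloop
endfacet
facet normal -0.695 0.255 -0.673
outer loop
vertex 1.996 -4.139 -3.455
vertex 2.538 -3.46 -3.758
vertex 2.497 -4.333 -4.046
endloop
endfacet
facet normal 0.068 -0.929 0.363
outer loop
vertex 1.996 -4.139 -3.455
vertex 2.497 -4.333 -4.046
vertex 3.462 -3.8 -2.862
endloop
endfacet
facet normal -0.694 0.255 -0.673
outer loop
vertex 2.497 -4.333 -4.046
vertex 2.538 -3.46 -3.758
vertex 3.029 -3.87 -4.419
endloop
endfacet
facet normal 0.597 -0.791 -0.131
outer loop
vertex 2.497 -4.333 -4.046
vertex 3.029 -3.87 -4.419
vertex 3.462 -3.8 -2.862
endloop
endfacet
facet normal -0.694 0.255 -0.674
outer loop
vertex 3.029 -3.87 -4.419
vertex 2.538 -3.46 -3.758
vertex 3.192 -3.098 -4.294
endloop
endfacet
facet normal 0.953 -0.159 -0.258
outer loop
vertex 3.029 -3.87 -4.419
vertex 3.192 -3.098 -4.294
vertex 3.462 -3.8 -2.862
endloop
endfacet
facet normal -0.615 0.763 0.197
outer loop
vertex 1.802 4.004 2.685
vertex 1.165 3.512 2.602
vertex 1.513 3.605 3.327
endloop
endfacet
facet normal 0.010 0.847 0.531
outer loop
vertex 1.802 4.004 2.685
vertex 1.513 3.605 3.327
vertex 2.313 3.666 3.214
endloop
endfacet
facet normal 0.524 0.851 0.037
outer loop
vertex 1.802 4.004 2.685
vertex 2.313 3.666 3.214
vertex 2.458 3.611 2.42
endloop
endfacet
facet normal 0.217 0.769 -0.602
outer loop
vertex 1.802 4.004 2.685
vertex 2.458 3.611 2.42
vertex 1.749 3.515 2.041
endloop
endfacet
facet normal -0.486 0.715 -0.503
outer loop
vertex 1.802 4.004 2.685
vertex 1.749 3.515 2.041
vertex 1.165 3.512 2.602
endloop
endfacet
facet normal 0.113 0.281 0.953
outer loop
vertex 2.313 3.666 3.214
vertex 1.513 3.605 3.327
vertex 1.991 2.965 3.459
endloop
endfacet
facet normal -0.899 0.144 0.413
outer loop
vertex 1.513 3.605 3.327
vertex 1.165 3.512 2.602
vertex 1.282 2.869 3.08
endloop
endfacet
facet normal -0.691 0.066 -0.719
outer loop
vertex 1.165 3.512 2.602
vertex 1.749 3.515 2.041
vertex 1.427 2.814 2.286
endloop
endfacet
facet normal 0.449 0.154 -0.880
outer loop
vertex 1.749 3.515 2.041
vertex 2.458 3.611 2.42
vertex 2.227 2.875 2.173
endloop
endfacet
facet normal 0.946 0.286 0.153
outer loop
vertex 2.458 3.611 2.42
vertex 2.313 3.666 3.214
vertex 2.575 2.968 2.898
endloop
endfacet
facet normal -0.217 -0.769 0.602
outer loop
vertex 1.938 2.476 2.815
vertex 1.991 2.965 3.459
vertex 1.282 2.869 3.08
endloop
endfacet
facet normal -0.524 -0.851 -0.037
outer loop
vertex 1.938 2.476 2.815
vertex 1.282 2.869 3.08
vertex 1.427 2.814 2.286
endloop
endfacet
facet normal -0.010 -0.847 -0.531
outer loop
vertex 1.938 2.476 2.815
vertex 1.427 2.814 2.286
vertex 2.227 2.875 2.173
endloop
endfacet
facet normal 0.615 -0.763 -0.197
outer loop
vertex 1.938 2.476 2.815
vertex 2.227 2.875 2.173
vertex 2.575 2.968 2.898
endloop
endfacet
facet normal 0.486 -0.715 0.503
outer loop
vertex 1.938 2.476 2.815
vertex 2.575 2.968 2.898
vertex 1.991 2.965 3.459
endloop
endfacet
facet normal -0.449 -0.154 0.880
outer loop
vertex 1.282 2.869 3.08
vertex 1.991 2.965 3.459
vertex 1.513 3.605 3.327
endloop
endfacet
facet normal -0.946 -0.286 -0.153
outer loop
vertex 1.427 2.814 2.286
vertex 1.282 2.869 3.08
vertex 1.165 3.512 2.602
endloop
endfacet
facet normal -0.113 -0.281 -0.953
outer loop
vertex 2.227 2.875 2.173
vertex 1.427 2.814 2.286
vertex 1.749 3.515 2.041
endloop
endfacet
facet normal 0.899 -0.144 -0.413
outer loop
vertex 2.575 2.968 2.898
vertex 2.227 2.875 2.173
vertex 2.458 3.611 2.42
endloop
endfacet
facet normal 0.691 -0.066 0.719
outer loop
vertex 1.991 2.965 3.459
vertex 2.575 2.968 2.898
vertex 2.313 3.666 3.214
endloop
endfacet

endsolid


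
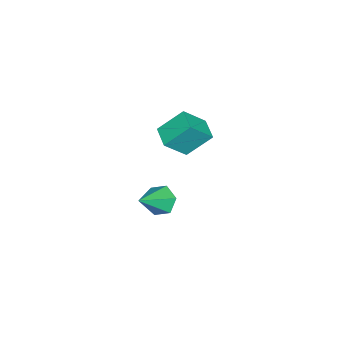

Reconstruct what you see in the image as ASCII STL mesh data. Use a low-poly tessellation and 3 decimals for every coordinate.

solid 
facet normal -0.770 0.252 -0.586
outer loop
vertex -0.452 -0.401 -5.263
vertex -0.989 -0.292 -4.511
vertex -0.502 0.427 -4.842
endloop
endfacet
facet normal 0.873 0.262 -0.411
outer loop
vertex -0.452 -0.401 -5.263
vertex -0.502 0.427 -4.842
vertex 0.589 -0.808 -3.309
endloop
endfacet
facet normal -0.770 0.252 -0.586
outer loop
vertex -0.502 0.427 -4.842
vertex -0.989 -0.292 -4.511
vertex -1.038 0.536 -4.091
endloop
endfacet
facet normal 0.535 0.802 0.265
outer loop
vertex -0.502 0.427 -4.842
vertex -1.038 0.536 -4.091
vertex 0.589 -0.808 -3.309
endloop
endfacet
facet normal -0.770 0.252 -0.586
outer loop
vertex -1.038 0.536 -4.091
vertex -0.989 -0.292 -4.511
vertex -1.526 -0.183 -3.759
endloop
endfacet
facet normal -0.057 0.450 0.891
outer loop
vertex -1.038 0.536 -4.091
vertex -1.526 -0.183 -3.759
vertex 0.589 -0.808 -3.309
endloop
endfacet
facet normal -0.770 0.253 -0.586
outer loop
vertex -1.526 -0.183 -3.759
vertex -0.989 -0.292 -4.511
vertex -1.477 -1.011 -4.18
endloop
endfacet
facet normal -0.310 -0.445 0.840
outer loop
vertex -1.526 -0.183 -3.759
vertex -1.477 -1.011 -4.18
vertex 0.589 -0.808 -3.309
endloop
endfacet
facet normal -0.769 0.252 -0.587
outer loop
vertex -1.477 -1.011 -4.18
vertex -0.989 -0.292 -4.511
vertex -0.94 -1.12 -4.931
endloop
endfacet
facet normal 0.028 -0.986 0.163
outer loop
vertex -1.477 -1.011 -4.18
vertex -0.94 -1.12 -4.931
vertex 0.589 -0.808 -3.309
endloop
endfacet
facet normal -0.770 0.252 -0.586
outer loop
vertex -0.94 -1.12 -4.931
vertex -0.989 -0.292 -4.511
vertex -0.452 -0.401 -5.263
endloop
endfacet
facet normal 0.620 -0.634 -0.462
outer loop
vertex -0.94 -1.12 -4.931
vertex -0.452 -0.401 -5.263
vertex 0.589 -0.808 -3.309
endloop
endfacet
facet normal -0.778 -0.608 0.158
outer loop
vertex -0.409 -0.21 1.695
vertex -1.032 0.902 2.909
vertex -1.281 0.598 0.508
endloop
endfacet
facet normal 0.354 -0.632 -0.690
outer loop
vertex -0.308 1.358 0.311
vertex -0.409 -0.21 1.695
vertex -1.281 0.598 0.508
endloop
endfacet
facet normal -0.778 -0.608 0.158
outer loop
vertex -1.281 0.598 0.508
vertex -1.032 0.902 2.909
vertex -1.904 1.71 1.721
endloop
endfacet
facet normal -0.519 0.481 -0.707
outer loop
vertex -1.904 1.71 1.721
vertex -0.308 1.358 0.311
vertex -1.281 0.598 0.508
endloop
endfacet
facet normal 0.519 -0.481 0.707
outer loop
vertex -0.409 -0.21 1.695
vertex -0.059 1.662 2.712
vertex -1.032 0.902 2.909
endloop
endfacet
facet normal 0.354 -0.632 -0.690
outer loop
vertex 0.564 0.55 1.499
vertex -0.409 -0.21 1.695
vertex -0.308 1.358 0.311
endloop
endfacet
facet normal 0.518 -0.481 0.707
outer loop
vertex 0.564 0.55 1.499
vertex -0.059 1.662 2.712
vertex -0.409 -0.21 1.695
endloop
endfacet
facet normal -0.354 0.632 0.690
outer loop
vertex -1.032 0.902 2.909
vertex -0.059 1.662 2.712
vertex -1.904 1.71 1.721
endloop
endfacet
facet normal -0.518 0.481 -0.707
outer loop
vertex -0.931 2.47 1.525
vertex -0.308 1.358 0.311
vertex -1.904 1.71 1.721
endloop
endfacet
facet normal -0.354 0.631 0.690
outer loop
vertex -1.904 1.71 1.721
vertex -0.059 1.662 2.712
vertex -0.931 2.47 1.525
endloop
endfacet
facet normal 0.778 0.608 -0.158
outer loop
vertex -0.931 2.47 1.525
vertex 0.564 0.55 1.499
vertex -0.308 1.358 0.311
endloop
endfacet
facet normal 0.778 0.608 -0.158
outer loop
vertex -0.059 1.662 2.712
vertex 0.564 0.55 1.499
vertex -0.931 2.47 1.525
endloop
endfacet

endsolid


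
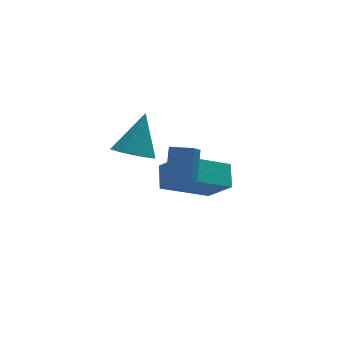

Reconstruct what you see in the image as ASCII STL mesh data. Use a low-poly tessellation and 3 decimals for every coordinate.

solid 
facet normal -0.887 -0.087 0.453
outer loop
vertex 1.237 -0.307 0.107
vertex 1.464 0.545 0.715
vertex 0.639 0.569 -0.896
endloop
endfacet
facet normal -0.213 -0.795 -0.568
outer loop
vertex 2.556 0.755 -1.875
vertex 1.237 -0.307 0.107
vertex 0.639 0.569 -0.896
endloop
endfacet
facet normal -0.887 -0.087 0.453
outer loop
vertex 0.639 0.569 -0.896
vertex 1.464 0.545 0.715
vertex 0.866 1.42 -0.289
endloop
endfacet
facet normal -0.409 0.600 -0.688
outer loop
vertex 0.866 1.42 -0.289
vertex 2.556 0.755 -1.875
vertex 0.639 0.569 -0.896
endloop
endfacet
facet normal 0.409 -0.600 0.688
outer loop
vertex 1.237 -0.307 0.107
vertex 3.381 0.731 -0.264
vertex 1.464 0.545 0.715
endloop
endfacet
facet normal -0.212 -0.796 -0.567
outer loop
vertex 3.154 -0.12 -0.871
vertex 1.237 -0.307 0.107
vertex 2.556 0.755 -1.875
endloop
endfacet
facet normal 0.409 -0.600 0.688
outer loop
vertex 3.154 -0.12 -0.871
vertex 3.381 0.731 -0.264
vertex 1.237 -0.307 0.107
endloop
endfacet
facet normal 0.212 0.796 0.567
outer loop
vertex 1.464 0.545 0.715
vertex 3.381 0.731 -0.264
vertex 0.866 1.42 -0.289
endloop
endfacet
facet normal -0.409 0.600 -0.688
outer loop
vertex 2.783 1.607 -1.267
vertex 2.556 0.755 -1.875
vertex 0.866 1.42 -0.289
endloop
endfacet
facet normal 0.212 0.795 0.568
outer loop
vertex 0.866 1.42 -0.289
vertex 3.381 0.731 -0.264
vertex 2.783 1.607 -1.267
endloop
endfacet
facet normal 0.887 0.087 -0.453
outer loop
vertex 2.783 1.607 -1.267
vertex 3.154 -0.12 -0.871
vertex 2.556 0.755 -1.875
endloop
endfacet
facet normal 0.887 0.087 -0.453
outer loop
vertex 3.381 0.731 -0.264
vertex 3.154 -0.12 -0.871
vertex 2.783 1.607 -1.267
endloop
endfacet
facet normal -0.459 -0.624 0.632
outer loop
vertex 1.08 -2.104 3.057
vertex 0.327 -1.638 2.971
vertex 0.731 -2.852 2.065
endloop
endfacet
facet normal 0.847 -0.522 0.096
outer loop
vertex 1.133 -2.302 1.509
vertex 1.08 -2.104 3.057
vertex 0.731 -2.852 2.065
endloop
endfacet
facet normal -0.457 -0.625 0.633
outer loop
vertex 0.731 -2.852 2.065
vertex 0.327 -1.638 2.971
vertex -0.023 -2.386 1.98
endloop
endfacet
facet normal -0.271 -0.579 -0.769
outer loop
vertex -0.023 -2.386 1.98
vertex 1.133 -2.302 1.509
vertex 0.731 -2.852 2.065
endloop
endfacet
facet normal 0.271 0.579 0.769
outer loop
vertex 1.08 -2.104 3.057
vertex 0.729 -1.088 2.415
vertex 0.327 -1.638 2.971
endloop
endfacet
facet normal 0.847 -0.523 0.096
outer loop
vertex 1.483 -1.554 2.5
vertex 1.08 -2.104 3.057
vertex 1.133 -2.302 1.509
endloop
endfacet
facet normal 0.271 0.579 0.769
outer loop
vertex 1.483 -1.554 2.5
vertex 0.729 -1.088 2.415
vertex 1.08 -2.104 3.057
endloop
endfacet
facet normal -0.847 0.523 -0.095
outer loop
vertex 0.327 -1.638 2.971
vertex 0.729 -1.088 2.415
vertex -0.023 -2.386 1.98
endloop
endfacet
facet normal -0.271 -0.580 -0.768
outer loop
vertex 0.38 -1.836 1.423
vertex 1.133 -2.302 1.509
vertex -0.023 -2.386 1.98
endloop
endfacet
facet normal -0.847 0.523 -0.096
outer loop
vertex -0.023 -2.386 1.98
vertex 0.729 -1.088 2.415
vertex 0.38 -1.836 1.423
endloop
endfacet
facet normal 0.458 0.624 -0.633
outer loop
vertex 0.38 -1.836 1.423
vertex 1.483 -1.554 2.5
vertex 1.133 -2.302 1.509
endloop
endfacet
facet normal 0.458 0.625 -0.632
outer loop
vertex 0.729 -1.088 2.415
vertex 1.483 -1.554 2.5
vertex 0.38 -1.836 1.423
endloop
endfacet
facet normal -0.385 -0.422 -0.821
outer loop
vertex -0.183 -1.704 2.518
vertex -0.849 -1.23 2.587
vertex -0.153 -1.077 2.182
endloop
endfacet
facet normal 0.999 -0.036 0.021
outer loop
vertex -0.183 -1.704 2.518
vertex -0.153 -1.077 2.182
vertex -0.171 -0.49 4.033
endloop
endfacet
facet normal -0.385 -0.421 -0.821
outer loop
vertex -0.153 -1.077 2.182
vertex -0.849 -1.23 2.587
vertex -0.647 -0.566 2.152
endloop
endfacet
facet normal 0.709 0.674 -0.207
outer loop
vertex -0.153 -1.077 2.182
vertex -0.647 -0.566 2.152
vertex -0.171 -0.49 4.033
endloop
endfacet
facet normal -0.385 -0.421 -0.821
outer loop
vertex -0.647 -0.566 2.152
vertex -0.849 -1.23 2.587
vertex -1.293 -0.555 2.449
endloop
endfacet
facet normal -0.001 0.999 -0.040
outer loop
vertex -0.647 -0.566 2.152
vertex -1.293 -0.555 2.449
vertex -0.171 -0.49 4.033
endloop
endfacet
facet normal -0.385 -0.421 -0.821
outer loop
vertex -1.293 -0.555 2.449
vertex -0.849 -1.23 2.587
vertex -1.605 -1.053 2.851
endloop
endfacet
facet normal -0.600 0.695 0.396
outer loop
vertex -1.293 -0.555 2.449
vertex -1.605 -1.053 2.851
vertex -0.171 -0.49 4.033
endloop
endfacet
facet normal -0.385 -0.421 -0.821
outer loop
vertex -1.605 -1.053 2.851
vertex -0.849 -1.23 2.587
vertex -1.348 -1.684 3.054
endloop
endfacet
facet normal -0.634 -0.009 0.773
outer loop
vertex -1.605 -1.053 2.851
vertex -1.348 -1.684 3.054
vertex -0.171 -0.49 4.033
endloop
endfacet
facet normal -0.385 -0.421 -0.821
outer loop
vertex -1.348 -1.684 3.054
vertex -0.849 -1.23 2.587
vertex -0.715 -1.974 2.906
endloop
endfacet
facet normal -0.079 -0.584 0.808
outer loop
vertex -1.348 -1.684 3.054
vertex -0.715 -1.974 2.906
vertex -0.171 -0.49 4.033
endloop
endfacet
facet normal -0.385 -0.421 -0.821
outer loop
vertex -0.715 -1.974 2.906
vertex -0.849 -1.23 2.587
vertex -0.183 -1.704 2.518
endloop
endfacet
facet normal 0.648 -0.597 0.473
outer loop
vertex -0.715 -1.974 2.906
vertex -0.183 -1.704 2.518
vertex -0.171 -0.49 4.033
endloop
endfacet

endsolid


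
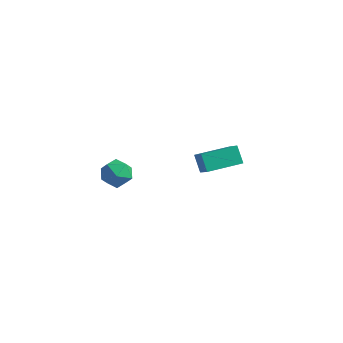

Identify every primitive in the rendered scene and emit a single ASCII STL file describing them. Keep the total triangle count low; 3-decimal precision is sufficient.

solid 
facet normal -0.596 -0.799 -0.078
outer loop
vertex 1.017 2.86 0.021
vertex 0.052 3.684 -1.049
vertex 1.648 2.474 -0.846
endloop
endfacet
facet normal 0.581 -0.497 0.644
outer loop
vertex 2.828 4.056 -0.691
vertex 1.017 2.86 0.021
vertex 1.648 2.474 -0.846
endloop
endfacet
facet normal -0.596 -0.799 -0.078
outer loop
vertex 1.648 2.474 -0.846
vertex 0.052 3.684 -1.049
vertex 0.683 3.298 -1.916
endloop
endfacet
facet normal 0.554 -0.339 -0.760
outer loop
vertex 0.683 3.298 -1.916
vertex 2.828 4.056 -0.691
vertex 1.648 2.474 -0.846
endloop
endfacet
facet normal -0.554 0.339 0.760
outer loop
vertex 1.017 2.86 0.021
vertex 1.232 5.266 -0.894
vertex 0.052 3.684 -1.049
endloop
endfacet
facet normal 0.581 -0.497 0.644
outer loop
vertex 2.197 4.442 0.176
vertex 1.017 2.86 0.021
vertex 2.828 4.056 -0.691
endloop
endfacet
facet normal -0.554 0.339 0.760
outer loop
vertex 2.197 4.442 0.176
vertex 1.232 5.266 -0.894
vertex 1.017 2.86 0.021
endloop
endfacet
facet normal -0.581 0.497 -0.644
outer loop
vertex 0.052 3.684 -1.049
vertex 1.232 5.266 -0.894
vertex 0.683 3.298 -1.916
endloop
endfacet
facet normal 0.554 -0.339 -0.760
outer loop
vertex 1.863 4.88 -1.761
vertex 2.828 4.056 -0.691
vertex 0.683 3.298 -1.916
endloop
endfacet
facet normal -0.581 0.497 -0.644
outer loop
vertex 0.683 3.298 -1.916
vertex 1.232 5.266 -0.894
vertex 1.863 4.88 -1.761
endloop
endfacet
facet normal 0.596 0.799 0.078
outer loop
vertex 1.863 4.88 -1.761
vertex 2.197 4.442 0.176
vertex 2.828 4.056 -0.691
endloop
endfacet
facet normal 0.596 0.799 0.078
outer loop
vertex 1.232 5.266 -0.894
vertex 2.197 4.442 0.176
vertex 1.863 4.88 -1.761
endloop
endfacet
facet normal -0.279 0.959 0.050
outer loop
vertex -1.003 -1.778 0.964
vertex -0.971 -1.817 1.898
vertex -0.209 -1.57 1.413
endloop
endfacet
facet normal 0.092 0.832 -0.547
outer loop
vertex -1.003 -1.778 0.964
vertex -0.209 -1.57 1.413
vertex -0.183 -2.086 0.633
endloop
endfacet
facet normal -0.247 0.323 -0.913
outer loop
vertex -1.003 -1.778 0.964
vertex -0.183 -2.086 0.633
vertex -0.929 -2.651 0.635
endloop
endfacet
facet normal -0.828 0.135 -0.544
outer loop
vertex -1.003 -1.778 0.964
vertex -0.929 -2.651 0.635
vertex -1.416 -2.485 1.417
endloop
endfacet
facet normal -0.848 0.528 0.051
outer loop
vertex -1.003 -1.778 0.964
vertex -1.416 -2.485 1.417
vertex -0.971 -1.817 1.898
endloop
endfacet
facet normal 0.732 0.579 -0.359
outer loop
vertex -0.183 -2.086 0.633
vertex -0.209 -1.57 1.413
vertex 0.356 -2.315 1.363
endloop
endfacet
facet normal 0.132 0.784 0.606
outer loop
vertex -0.209 -1.57 1.413
vertex -0.971 -1.817 1.898
vertex -0.131 -2.149 2.145
endloop
endfacet
facet normal -0.788 0.086 0.609
outer loop
vertex -0.971 -1.817 1.898
vertex -1.416 -2.485 1.417
vertex -0.877 -2.714 2.147
endloop
endfacet
facet normal -0.756 -0.550 -0.354
outer loop
vertex -1.416 -2.485 1.417
vertex -0.929 -2.651 0.635
vertex -0.851 -3.23 1.367
endloop
endfacet
facet normal 0.183 -0.245 -0.952
outer loop
vertex -0.929 -2.651 0.635
vertex -0.183 -2.086 0.633
vertex -0.089 -2.983 0.882
endloop
endfacet
facet normal 0.828 -0.135 0.544
outer loop
vertex -0.057 -3.022 1.816
vertex 0.356 -2.315 1.363
vertex -0.131 -2.149 2.145
endloop
endfacet
facet normal 0.247 -0.323 0.913
outer loop
vertex -0.057 -3.022 1.816
vertex -0.131 -2.149 2.145
vertex -0.877 -2.714 2.147
endloop
endfacet
facet normal -0.092 -0.832 0.547
outer loop
vertex -0.057 -3.022 1.816
vertex -0.877 -2.714 2.147
vertex -0.851 -3.23 1.367
endloop
endfacet
facet normal 0.279 -0.959 -0.050
outer loop
vertex -0.057 -3.022 1.816
vertex -0.851 -3.23 1.367
vertex -0.089 -2.983 0.882
endloop
endfacet
facet normal 0.848 -0.528 -0.051
outer loop
vertex -0.057 -3.022 1.816
vertex -0.089 -2.983 0.882
vertex 0.356 -2.315 1.363
endloop
endfacet
facet normal 0.756 0.550 0.354
outer loop
vertex -0.131 -2.149 2.145
vertex 0.356 -2.315 1.363
vertex -0.209 -1.57 1.413
endloop
endfacet
facet normal -0.183 0.245 0.952
outer loop
vertex -0.877 -2.714 2.147
vertex -0.131 -2.149 2.145
vertex -0.971 -1.817 1.898
endloop
endfacet
facet normal -0.732 -0.579 0.359
outer loop
vertex -0.851 -3.23 1.367
vertex -0.877 -2.714 2.147
vertex -1.416 -2.485 1.417
endloop
endfacet
facet normal -0.132 -0.784 -0.606
outer loop
vertex -0.089 -2.983 0.882
vertex -0.851 -3.23 1.367
vertex -0.929 -2.651 0.635
endloop
endfacet
facet normal 0.788 -0.086 -0.609
outer loop
vertex 0.356 -2.315 1.363
vertex -0.089 -2.983 0.882
vertex -0.183 -2.086 0.633
endloop
endfacet

endsolid


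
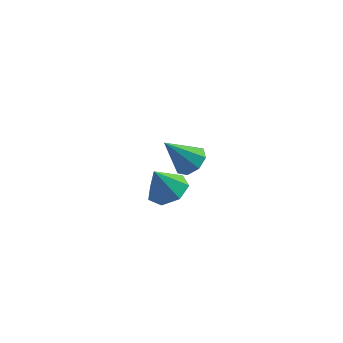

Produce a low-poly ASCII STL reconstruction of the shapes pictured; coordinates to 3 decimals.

solid 
facet normal 0.605 0.098 -0.790
outer loop
vertex 4.143 0.298 2.867
vertex 3.769 0.031 2.547
vertex 3.862 0.566 2.685
endloop
endfacet
facet normal 0.186 0.678 0.711
outer loop
vertex 4.143 0.298 2.867
vertex 3.862 0.566 2.685
vertex 3.011 -0.091 3.533
endloop
endfacet
facet normal 0.606 0.098 -0.789
outer loop
vertex 3.862 0.566 2.685
vertex 3.769 0.031 2.547
vertex 3.527 0.521 2.422
endloop
endfacet
facet normal -0.364 0.877 0.314
outer loop
vertex 3.862 0.566 2.685
vertex 3.527 0.521 2.422
vertex 3.011 -0.091 3.533
endloop
endfacet
facet normal 0.606 0.098 -0.790
outer loop
vertex 3.527 0.521 2.422
vertex 3.769 0.031 2.547
vertex 3.333 0.188 2.232
endloop
endfacet
facet normal -0.837 0.540 -0.091
outer loop
vertex 3.527 0.521 2.422
vertex 3.333 0.188 2.232
vertex 3.011 -0.091 3.533
endloop
endfacet
facet normal 0.606 0.100 -0.789
outer loop
vertex 3.333 0.188 2.232
vertex 3.769 0.031 2.547
vertex 3.395 -0.236 2.226
endloop
endfacet
facet normal -0.955 -0.136 -0.265
outer loop
vertex 3.333 0.188 2.232
vertex 3.395 -0.236 2.226
vertex 3.011 -0.091 3.533
endloop
endfacet
facet normal 0.607 0.098 -0.789
outer loop
vertex 3.395 -0.236 2.226
vertex 3.769 0.031 2.547
vertex 3.676 -0.503 2.409
endloop
endfacet
facet normal -0.648 -0.755 -0.107
outer loop
vertex 3.395 -0.236 2.226
vertex 3.676 -0.503 2.409
vertex 3.011 -0.091 3.533
endloop
endfacet
facet normal 0.606 0.098 -0.789
outer loop
vertex 3.676 -0.503 2.409
vertex 3.769 0.031 2.547
vertex 4.011 -0.458 2.672
endloop
endfacet
facet normal -0.100 -0.952 0.290
outer loop
vertex 3.676 -0.503 2.409
vertex 4.011 -0.458 2.672
vertex 3.011 -0.091 3.533
endloop
endfacet
facet normal 0.607 0.099 -0.789
outer loop
vertex 4.011 -0.458 2.672
vertex 3.769 0.031 2.547
vertex 4.204 -0.126 2.862
endloop
endfacet
facet normal 0.373 -0.615 0.695
outer loop
vertex 4.011 -0.458 2.672
vertex 4.204 -0.126 2.862
vertex 3.011 -0.091 3.533
endloop
endfacet
facet normal 0.606 0.097 -0.789
outer loop
vertex 4.204 -0.126 2.862
vertex 3.769 0.031 2.547
vertex 4.143 0.298 2.867
endloop
endfacet
facet normal 0.491 0.060 0.869
outer loop
vertex 4.204 -0.126 2.862
vertex 4.143 0.298 2.867
vertex 3.011 -0.091 3.533
endloop
endfacet
facet normal 0.405 0.036 -0.913
outer loop
vertex 3.555 2.804 -0.97
vertex 3.106 2.299 -1.189
vertex 3.019 3.004 -1.2
endloop
endfacet
facet normal 0.035 0.793 0.608
outer loop
vertex 3.555 2.804 -0.97
vertex 3.019 3.004 -1.2
vertex 2.674 2.261 -0.211
endloop
endfacet
facet normal 0.405 0.036 -0.914
outer loop
vertex 3.019 3.004 -1.2
vertex 3.106 2.299 -1.189
vertex 2.549 2.673 -1.421
endloop
endfacet
facet normal -0.640 0.705 0.306
outer loop
vertex 3.019 3.004 -1.2
vertex 2.549 2.673 -1.421
vertex 2.674 2.261 -0.211
endloop
endfacet
facet normal 0.404 0.035 -0.914
outer loop
vertex 2.549 2.673 -1.421
vertex 3.106 2.299 -1.189
vertex 2.498 2.061 -1.467
endloop
endfacet
facet normal -0.989 0.073 0.127
outer loop
vertex 2.549 2.673 -1.421
vertex 2.498 2.061 -1.467
vertex 2.674 2.261 -0.211
endloop
endfacet
facet normal 0.404 0.036 -0.914
outer loop
vertex 2.498 2.061 -1.467
vertex 3.106 2.299 -1.189
vertex 2.906 1.628 -1.304
endloop
endfacet
facet normal -0.750 -0.629 0.205
outer loop
vertex 2.498 2.061 -1.467
vertex 2.906 1.628 -1.304
vertex 2.674 2.261 -0.211
endloop
endfacet
facet normal 0.405 0.036 -0.914
outer loop
vertex 2.906 1.628 -1.304
vertex 3.106 2.299 -1.189
vertex 3.464 1.701 -1.054
endloop
endfacet
facet normal -0.102 -0.870 0.482
outer loop
vertex 2.906 1.628 -1.304
vertex 3.464 1.701 -1.054
vertex 2.674 2.261 -0.211
endloop
endfacet
facet normal 0.404 0.035 -0.914
outer loop
vertex 3.464 1.701 -1.054
vertex 3.106 2.299 -1.189
vertex 3.753 2.224 -0.906
endloop
endfacet
facet normal 0.467 -0.470 0.749
outer loop
vertex 3.464 1.701 -1.054
vertex 3.753 2.224 -0.906
vertex 2.674 2.261 -0.211
endloop
endfacet
facet normal 0.404 0.037 -0.914
outer loop
vertex 3.753 2.224 -0.906
vertex 3.106 2.299 -1.189
vertex 3.555 2.804 -0.97
endloop
endfacet
facet normal 0.528 0.269 0.805
outer loop
vertex 3.753 2.224 -0.906
vertex 3.555 2.804 -0.97
vertex 2.674 2.261 -0.211
endloop
endfacet

endsolid


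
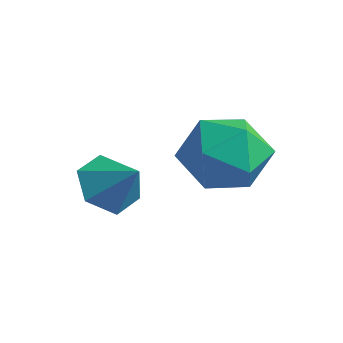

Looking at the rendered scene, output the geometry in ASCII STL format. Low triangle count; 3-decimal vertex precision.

solid 
facet normal -0.760 -0.107 -0.641
outer loop
vertex -1.816 0.02 -2.426
vertex -2.394 0.265 -1.781
vertex -2.029 0.888 -2.318
endloop
endfacet
facet normal 0.919 0.262 -0.294
outer loop
vertex -1.816 0.02 -2.426
vertex -2.029 0.888 -2.318
vertex -1.466 0.395 -0.999
endloop
endfacet
facet normal -0.760 -0.107 -0.641
outer loop
vertex -2.029 0.888 -2.318
vertex -2.394 0.265 -1.781
vertex -2.607 1.132 -1.673
endloop
endfacet
facet normal 0.491 0.864 0.113
outer loop
vertex -2.029 0.888 -2.318
vertex -2.607 1.132 -1.673
vertex -1.466 0.395 -0.999
endloop
endfacet
facet normal -0.760 -0.107 -0.641
outer loop
vertex -2.607 1.132 -1.673
vertex -2.394 0.265 -1.781
vertex -2.972 0.509 -1.136
endloop
endfacet
facet normal -0.019 0.659 0.752
outer loop
vertex -2.607 1.132 -1.673
vertex -2.972 0.509 -1.136
vertex -1.466 0.395 -0.999
endloop
endfacet
facet normal -0.760 -0.108 -0.641
outer loop
vertex -2.972 0.509 -1.136
vertex -2.394 0.265 -1.781
vertex -2.758 -0.359 -1.244
endloop
endfacet
facet normal -0.101 -0.147 0.984
outer loop
vertex -2.972 0.509 -1.136
vertex -2.758 -0.359 -1.244
vertex -1.466 0.395 -0.999
endloop
endfacet
facet normal -0.760 -0.108 -0.641
outer loop
vertex -2.758 -0.359 -1.244
vertex -2.394 0.265 -1.781
vertex -2.18 -0.603 -1.889
endloop
endfacet
facet normal 0.327 -0.749 0.577
outer loop
vertex -2.758 -0.359 -1.244
vertex -2.18 -0.603 -1.889
vertex -1.466 0.395 -0.999
endloop
endfacet
facet normal -0.760 -0.108 -0.640
outer loop
vertex -2.18 -0.603 -1.889
vertex -2.394 0.265 -1.781
vertex -1.816 0.02 -2.426
endloop
endfacet
facet normal 0.837 -0.543 -0.063
outer loop
vertex -2.18 -0.603 -1.889
vertex -1.816 0.02 -2.426
vertex -1.466 0.395 -0.999
endloop
endfacet
facet normal -0.080 0.249 0.965
outer loop
vertex -0.868 3.074 -0.046
vertex -1.147 1.94 0.223
vertex -0.001 2.292 0.227
endloop
endfacet
facet normal 0.398 0.663 0.634
outer loop
vertex -0.868 3.074 -0.046
vertex -0.001 2.292 0.227
vertex 0.152 3.065 -0.677
endloop
endfacet
facet normal 0.067 0.993 0.095
outer loop
vertex -0.868 3.074 -0.046
vertex 0.152 3.065 -0.677
vertex -0.9 3.19 -1.239
endloop
endfacet
facet normal -0.615 0.783 0.093
outer loop
vertex -0.868 3.074 -0.046
vertex -0.9 3.19 -1.239
vertex -1.702 2.495 -0.683
endloop
endfacet
facet normal -0.706 0.323 0.630
outer loop
vertex -0.868 3.074 -0.046
vertex -1.702 2.495 -0.683
vertex -1.147 1.94 0.223
endloop
endfacet
facet normal 0.903 0.239 0.358
outer loop
vertex 0.152 3.065 -0.677
vertex -0.001 2.292 0.227
vertex 0.502 1.925 -0.797
endloop
endfacet
facet normal 0.129 -0.430 0.894
outer loop
vertex -0.001 2.292 0.227
vertex -1.147 1.94 0.223
vertex -0.3 1.23 -0.241
endloop
endfacet
facet normal -0.884 -0.308 0.352
outer loop
vertex -1.147 1.94 0.223
vertex -1.702 2.495 -0.683
vertex -1.352 1.355 -0.803
endloop
endfacet
facet normal -0.736 0.435 -0.518
outer loop
vertex -1.702 2.495 -0.683
vertex -0.9 3.19 -1.239
vertex -1.199 2.128 -1.707
endloop
endfacet
facet normal 0.367 0.775 -0.515
outer loop
vertex -0.9 3.19 -1.239
vertex 0.152 3.065 -0.677
vertex -0.053 2.48 -1.703
endloop
endfacet
facet normal 0.615 -0.783 -0.093
outer loop
vertex -0.332 1.346 -1.434
vertex 0.502 1.925 -0.797
vertex -0.3 1.23 -0.241
endloop
endfacet
facet normal -0.067 -0.993 -0.095
outer loop
vertex -0.332 1.346 -1.434
vertex -0.3 1.23 -0.241
vertex -1.352 1.355 -0.803
endloop
endfacet
facet normal -0.398 -0.663 -0.634
outer loop
vertex -0.332 1.346 -1.434
vertex -1.352 1.355 -0.803
vertex -1.199 2.128 -1.707
endloop
endfacet
facet normal 0.080 -0.249 -0.965
outer loop
vertex -0.332 1.346 -1.434
vertex -1.199 2.128 -1.707
vertex -0.053 2.48 -1.703
endloop
endfacet
facet normal 0.706 -0.323 -0.630
outer loop
vertex -0.332 1.346 -1.434
vertex -0.053 2.48 -1.703
vertex 0.502 1.925 -0.797
endloop
endfacet
facet normal 0.736 -0.435 0.518
outer loop
vertex -0.3 1.23 -0.241
vertex 0.502 1.925 -0.797
vertex -0.001 2.292 0.227
endloop
endfacet
facet normal -0.367 -0.775 0.515
outer loop
vertex -1.352 1.355 -0.803
vertex -0.3 1.23 -0.241
vertex -1.147 1.94 0.223
endloop
endfacet
facet normal -0.903 -0.239 -0.358
outer loop
vertex -1.199 2.128 -1.707
vertex -1.352 1.355 -0.803
vertex -1.702 2.495 -0.683
endloop
endfacet
facet normal -0.129 0.430 -0.894
outer loop
vertex -0.053 2.48 -1.703
vertex -1.199 2.128 -1.707
vertex -0.9 3.19 -1.239
endloop
endfacet
facet normal 0.884 0.308 -0.352
outer loop
vertex 0.502 1.925 -0.797
vertex -0.053 2.48 -1.703
vertex 0.152 3.065 -0.677
endloop
endfacet

endsolid


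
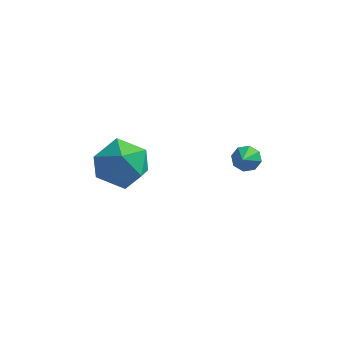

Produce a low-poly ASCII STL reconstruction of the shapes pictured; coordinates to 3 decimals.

solid 
facet normal -0.045 0.786 -0.617
outer loop
vertex 2.066 -3.669 -0.924
vertex 1.718 -3.443 -0.611
vertex 2.237 -3.441 -0.646
endloop
endfacet
facet normal 0.834 -0.549 -0.062
outer loop
vertex 2.066 -3.669 -0.924
vertex 2.237 -3.441 -0.646
vertex 1.762 -4.237 0.011
endloop
endfacet
facet normal -0.045 0.786 -0.617
outer loop
vertex 2.237 -3.441 -0.646
vertex 1.718 -3.443 -0.611
vertex 2.103 -3.214 -0.347
endloop
endfacet
facet normal 0.868 -0.121 0.481
outer loop
vertex 2.237 -3.441 -0.646
vertex 2.103 -3.214 -0.347
vertex 1.762 -4.237 0.011
endloop
endfacet
facet normal -0.045 0.787 -0.616
outer loop
vertex 2.103 -3.214 -0.347
vertex 1.718 -3.443 -0.611
vertex 1.744 -3.122 -0.203
endloop
endfacet
facet normal 0.405 0.179 0.897
outer loop
vertex 2.103 -3.214 -0.347
vertex 1.744 -3.122 -0.203
vertex 1.762 -4.237 0.011
endloop
endfacet
facet normal -0.043 0.787 -0.616
outer loop
vertex 1.744 -3.122 -0.203
vertex 1.718 -3.443 -0.611
vertex 1.369 -3.217 -0.298
endloop
endfacet
facet normal -0.283 0.176 0.943
outer loop
vertex 1.744 -3.122 -0.203
vertex 1.369 -3.217 -0.298
vertex 1.762 -4.237 0.011
endloop
endfacet
facet normal -0.043 0.786 -0.616
outer loop
vertex 1.369 -3.217 -0.298
vertex 1.718 -3.443 -0.611
vertex 1.199 -3.445 -0.577
endloop
endfacet
facet normal -0.797 -0.128 0.590
outer loop
vertex 1.369 -3.217 -0.298
vertex 1.199 -3.445 -0.577
vertex 1.762 -4.237 0.011
endloop
endfacet
facet normal -0.043 0.785 -0.618
outer loop
vertex 1.199 -3.445 -0.577
vertex 1.718 -3.443 -0.611
vertex 1.332 -3.672 -0.875
endloop
endfacet
facet normal -0.831 -0.553 0.051
outer loop
vertex 1.199 -3.445 -0.577
vertex 1.332 -3.672 -0.875
vertex 1.762 -4.237 0.011
endloop
endfacet
facet normal -0.045 0.787 -0.616
outer loop
vertex 1.332 -3.672 -0.875
vertex 1.718 -3.443 -0.611
vertex 1.692 -3.764 -1.019
endloop
endfacet
facet normal -0.366 -0.855 -0.368
outer loop
vertex 1.332 -3.672 -0.875
vertex 1.692 -3.764 -1.019
vertex 1.762 -4.237 0.011
endloop
endfacet
facet normal -0.043 0.787 -0.616
outer loop
vertex 1.692 -3.764 -1.019
vertex 1.718 -3.443 -0.611
vertex 2.066 -3.669 -0.924
endloop
endfacet
facet normal 0.321 -0.852 -0.413
outer loop
vertex 1.692 -3.764 -1.019
vertex 2.066 -3.669 -0.924
vertex 1.762 -4.237 0.011
endloop
endfacet
facet normal -0.385 0.853 -0.352
outer loop
vertex -2.687 -3.428 -2.299
vertex -3.371 -3.38 -1.434
vertex -2.375 -2.907 -1.377
endloop
endfacet
facet normal 0.298 0.784 -0.544
outer loop
vertex -2.687 -3.428 -2.299
vertex -2.375 -2.907 -1.377
vertex -1.66 -3.553 -1.916
endloop
endfacet
facet normal 0.363 0.178 -0.915
outer loop
vertex -2.687 -3.428 -2.299
vertex -1.66 -3.553 -1.916
vertex -2.214 -4.425 -2.305
endloop
endfacet
facet normal -0.281 -0.128 -0.951
outer loop
vertex -2.687 -3.428 -2.299
vertex -2.214 -4.425 -2.305
vertex -3.271 -4.318 -2.007
endloop
endfacet
facet normal -0.743 0.289 -0.604
outer loop
vertex -2.687 -3.428 -2.299
vertex -3.271 -4.318 -2.007
vertex -3.371 -3.38 -1.434
endloop
endfacet
facet normal 0.690 0.722 0.050
outer loop
vertex -1.66 -3.553 -1.916
vertex -2.375 -2.907 -1.377
vertex -1.709 -3.582 -0.813
endloop
endfacet
facet normal -0.417 0.834 0.361
outer loop
vertex -2.375 -2.907 -1.377
vertex -3.371 -3.38 -1.434
vertex -2.766 -3.475 -0.515
endloop
endfacet
facet normal -0.996 -0.078 -0.046
outer loop
vertex -3.371 -3.38 -1.434
vertex -3.271 -4.318 -2.007
vertex -3.32 -4.347 -0.904
endloop
endfacet
facet normal -0.248 -0.753 -0.609
outer loop
vertex -3.271 -4.318 -2.007
vertex -2.214 -4.425 -2.305
vertex -2.605 -4.993 -1.443
endloop
endfacet
facet normal 0.794 -0.259 -0.550
outer loop
vertex -2.214 -4.425 -2.305
vertex -1.66 -3.553 -1.916
vertex -1.609 -4.52 -1.386
endloop
endfacet
facet normal 0.281 0.128 0.951
outer loop
vertex -2.293 -4.472 -0.521
vertex -1.709 -3.582 -0.813
vertex -2.766 -3.475 -0.515
endloop
endfacet
facet normal -0.363 -0.178 0.915
outer loop
vertex -2.293 -4.472 -0.521
vertex -2.766 -3.475 -0.515
vertex -3.32 -4.347 -0.904
endloop
endfacet
facet normal -0.298 -0.784 0.544
outer loop
vertex -2.293 -4.472 -0.521
vertex -3.32 -4.347 -0.904
vertex -2.605 -4.993 -1.443
endloop
endfacet
facet normal 0.385 -0.853 0.352
outer loop
vertex -2.293 -4.472 -0.521
vertex -2.605 -4.993 -1.443
vertex -1.609 -4.52 -1.386
endloop
endfacet
facet normal 0.743 -0.289 0.604
outer loop
vertex -2.293 -4.472 -0.521
vertex -1.609 -4.52 -1.386
vertex -1.709 -3.582 -0.813
endloop
endfacet
facet normal 0.248 0.753 0.609
outer loop
vertex -2.766 -3.475 -0.515
vertex -1.709 -3.582 -0.813
vertex -2.375 -2.907 -1.377
endloop
endfacet
facet normal -0.794 0.259 0.550
outer loop
vertex -3.32 -4.347 -0.904
vertex -2.766 -3.475 -0.515
vertex -3.371 -3.38 -1.434
endloop
endfacet
facet normal -0.690 -0.722 -0.050
outer loop
vertex -2.605 -4.993 -1.443
vertex -3.32 -4.347 -0.904
vertex -3.271 -4.318 -2.007
endloop
endfacet
facet normal 0.417 -0.834 -0.361
outer loop
vertex -1.609 -4.52 -1.386
vertex -2.605 -4.993 -1.443
vertex -2.214 -4.425 -2.305
endloop
endfacet
facet normal 0.996 0.078 0.046
outer loop
vertex -1.709 -3.582 -0.813
vertex -1.609 -4.52 -1.386
vertex -1.66 -3.553 -1.916
endloop
endfacet

endsolid
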